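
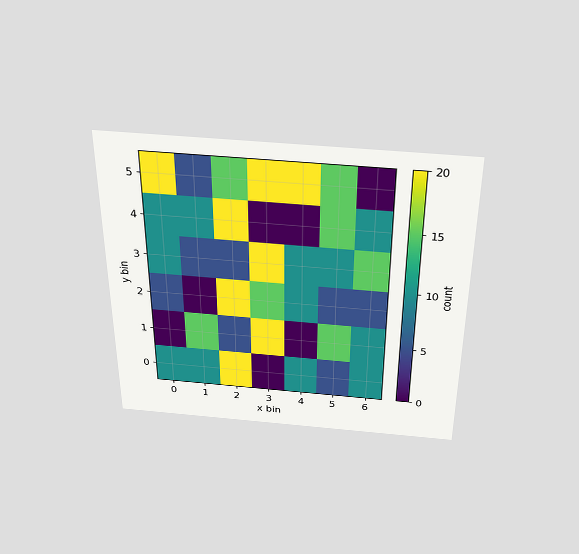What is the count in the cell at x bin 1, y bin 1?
The chart is viewed slightly from above. Matching the cell (1, 1) against the colorbar gives 15.

15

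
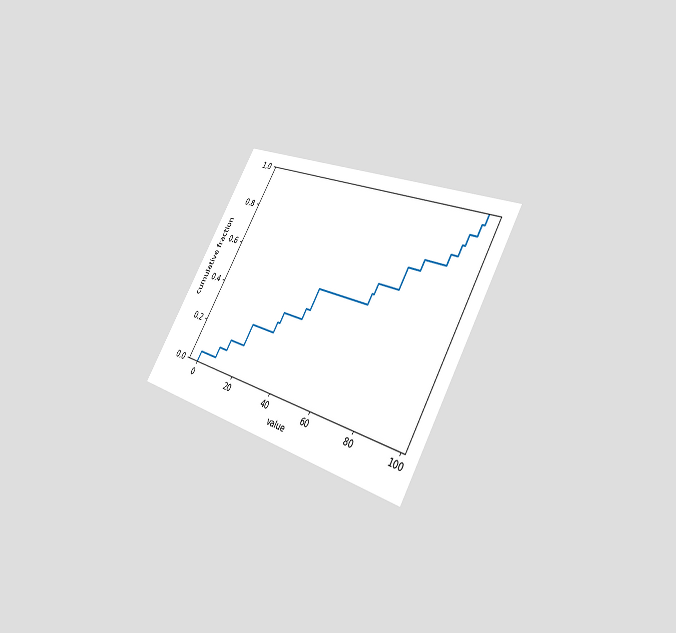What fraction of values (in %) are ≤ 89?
80%

The chart is tilted about 30° clockwise and viewed at a slight angle. At x=89 the ECDF step is at 80%.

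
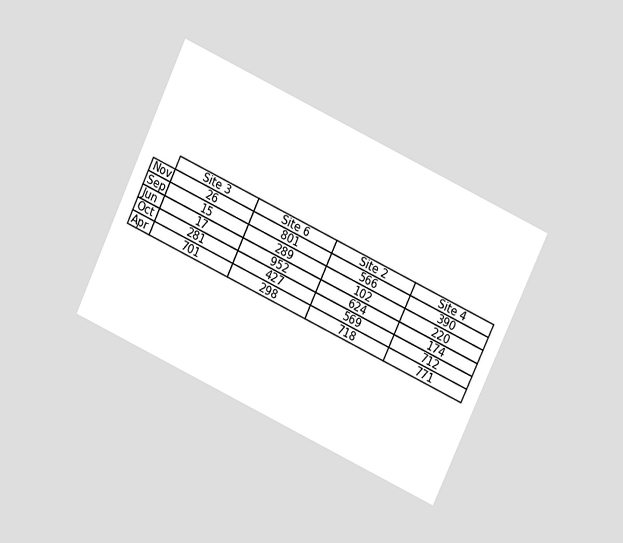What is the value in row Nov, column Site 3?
26

The chart is tilted about 25° clockwise and viewed at a slight angle. The (Nov, Site 3) cell reads 26.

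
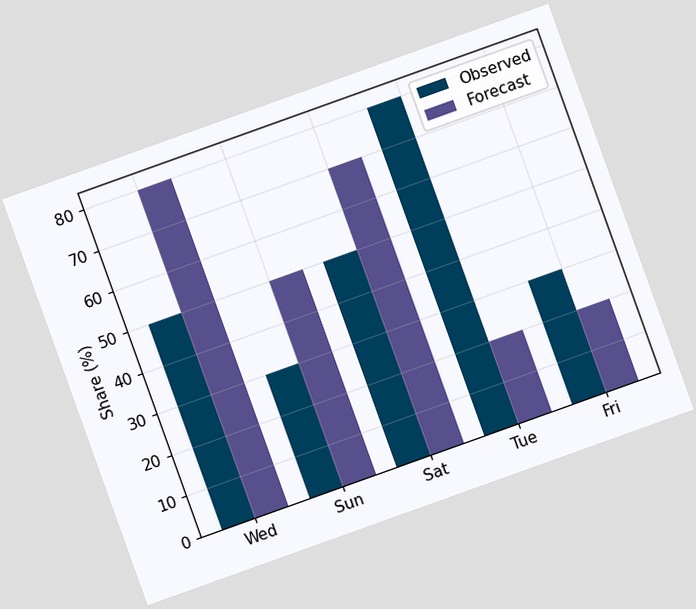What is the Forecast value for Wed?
80%

The chart is tilted about 20° counter-clockwise. The Forecast bar at Wed reaches 80% on the y-axis.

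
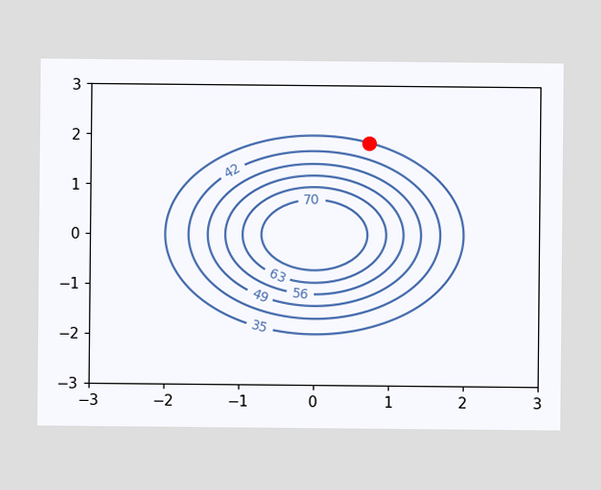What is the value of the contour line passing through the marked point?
The marked point sits on the contour labelled 35.

35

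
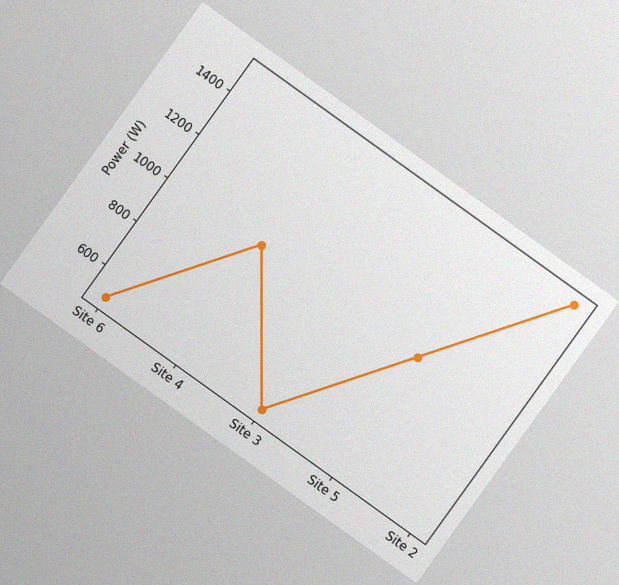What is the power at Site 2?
1500W

The chart is tilted about 36° clockwise, with some photo noise. At Site 2, the line is at 1500W.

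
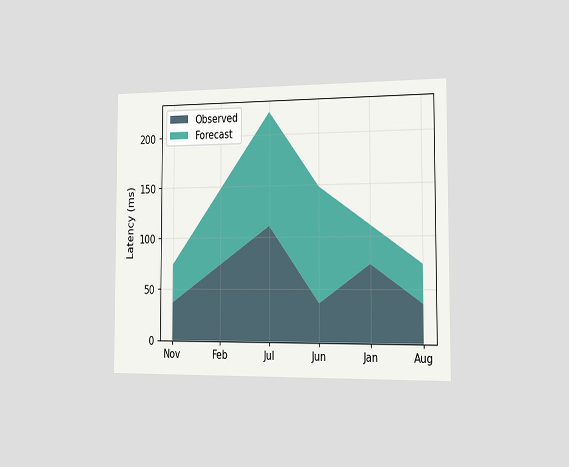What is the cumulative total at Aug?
The chart is viewed slightly from the right. The stacked total at Aug reaches 74ms.

74ms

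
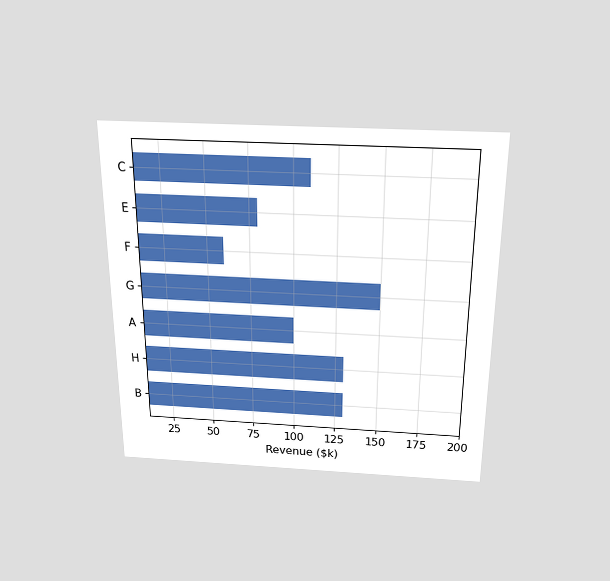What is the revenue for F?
$60k

The chart is viewed slightly from above. Reading along the chart's x-axis, the F bar reaches $60k.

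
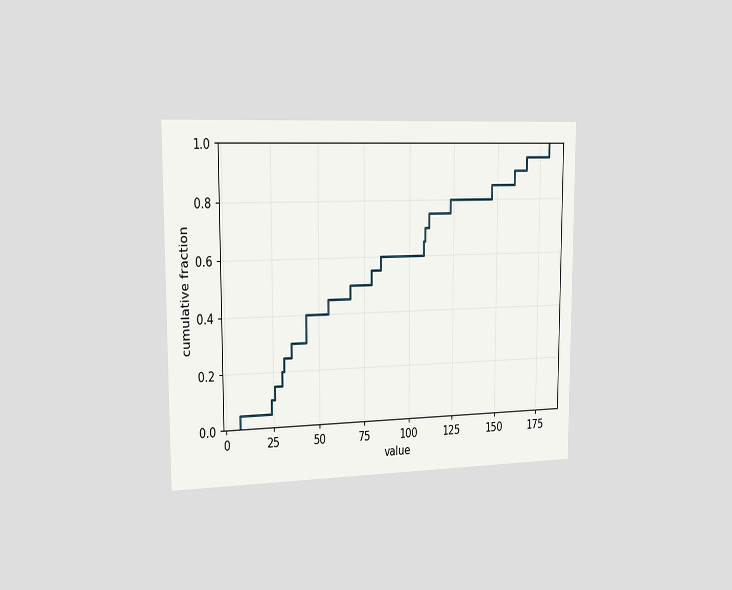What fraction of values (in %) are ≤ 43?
40%

The chart is viewed slightly from the left. At x=43 the ECDF step is at 40%.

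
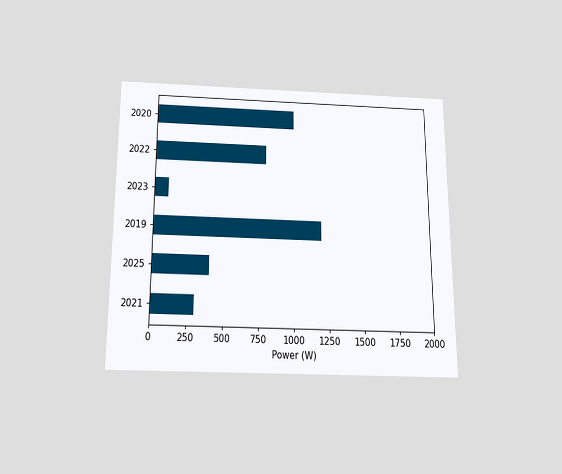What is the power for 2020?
The chart is viewed slightly from below. Reading along the chart's x-axis, the 2020 bar reaches 1000W.

1000W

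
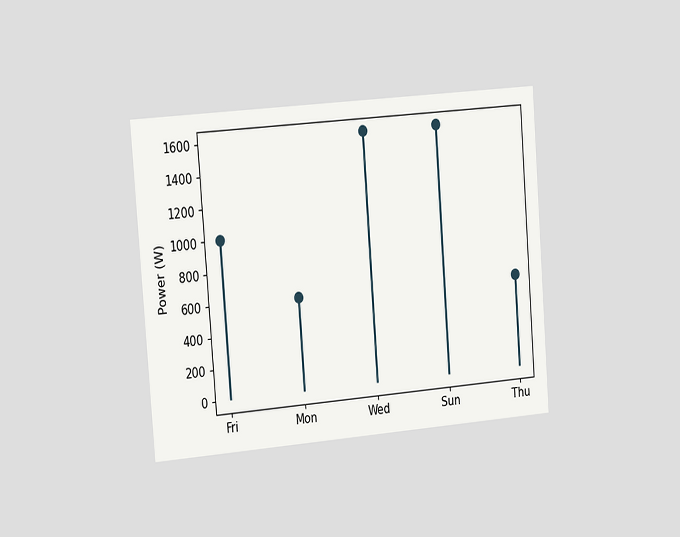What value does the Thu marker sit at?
The chart is tilted about 4° counter-clockwise and viewed slightly from the left. The Thu marker sits at 600W.

600W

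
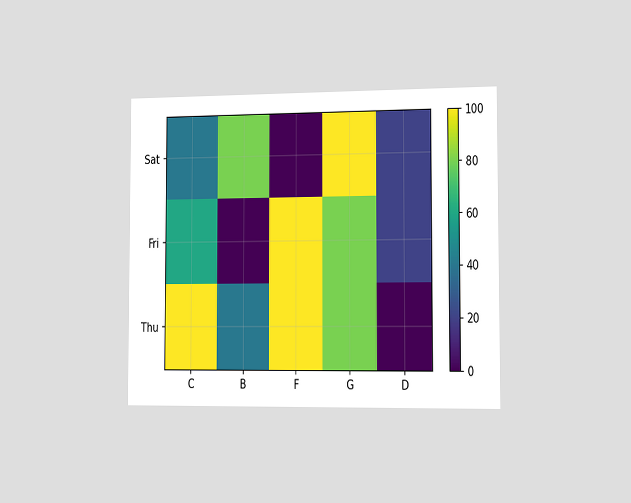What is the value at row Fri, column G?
The chart is viewed slightly from the right. Matching cell (Fri, G) against the colorbar gives 80.

80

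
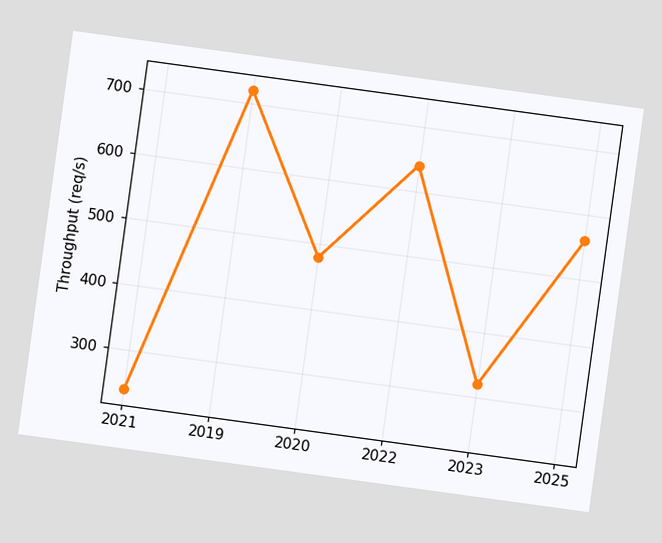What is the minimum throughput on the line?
The chart is tilted about 8° clockwise. The lowest point is at 2021, and reading across to the y-axis gives 240req/s.

240req/s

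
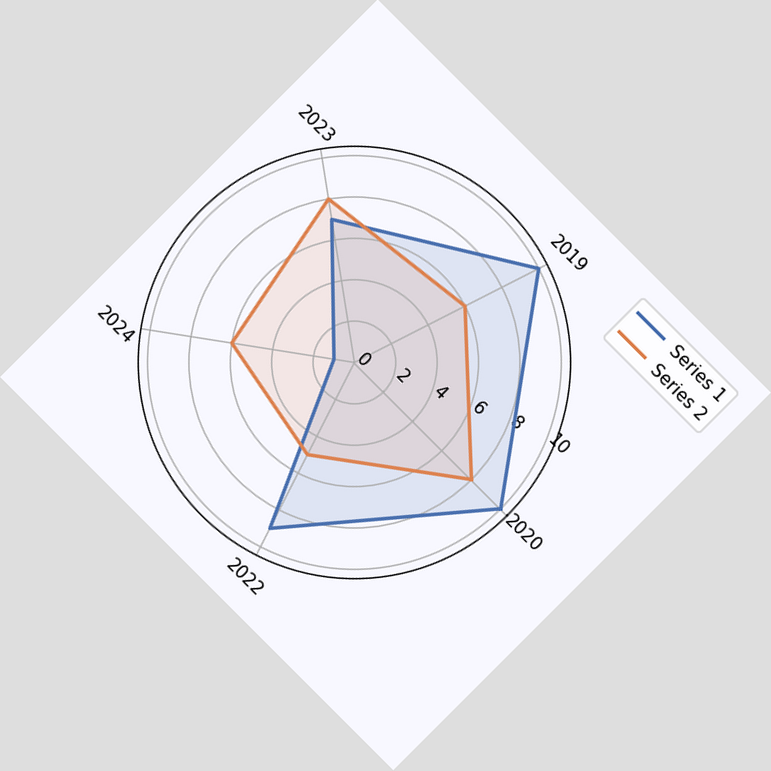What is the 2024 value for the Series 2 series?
The chart is tilted about 45° clockwise. On the 2024 axis, Series 2 reaches 6.

6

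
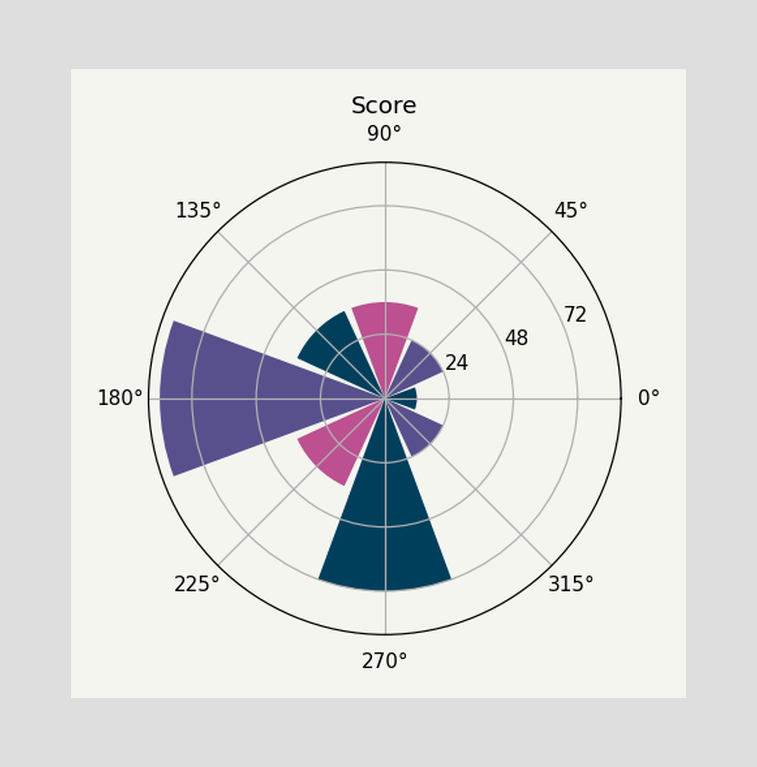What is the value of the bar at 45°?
24

The bar at 45° reaches 24 on the radial axis.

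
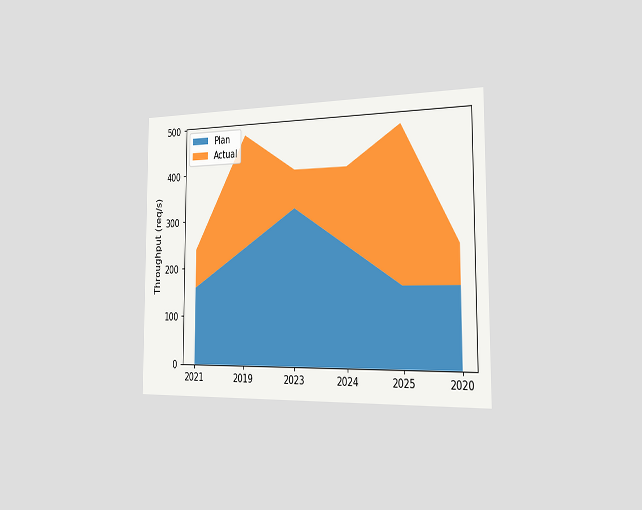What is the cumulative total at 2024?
The chart is viewed slightly from the right. The stacked total at 2024 reaches 400req/s.

400req/s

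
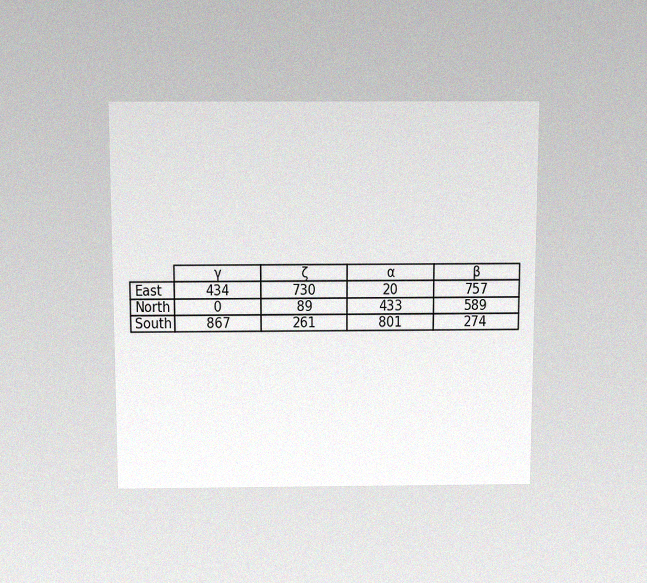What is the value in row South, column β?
274

The chart is viewed slightly from above, with some photo noise. The (South, β) cell reads 274.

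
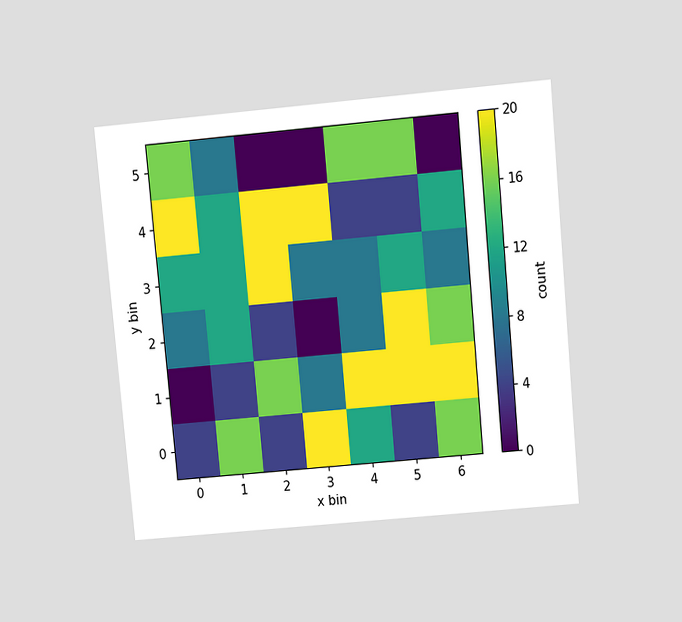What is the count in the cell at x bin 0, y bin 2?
The chart is tilted about 5° counter-clockwise and viewed slightly from above. Matching the cell (0, 2) against the colorbar gives 8.

8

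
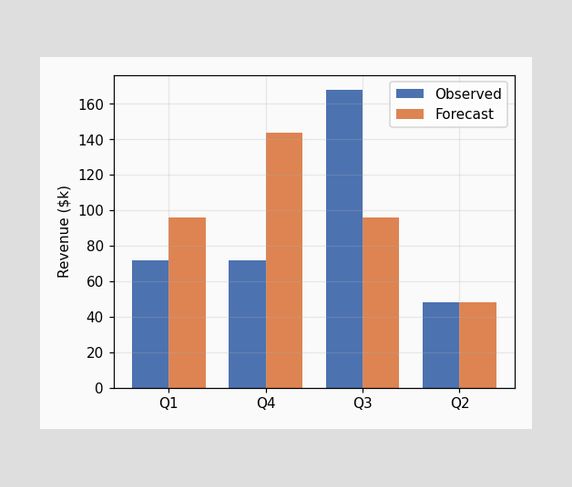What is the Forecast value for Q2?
$48k

The Forecast bar at Q2 reaches $48k on the y-axis.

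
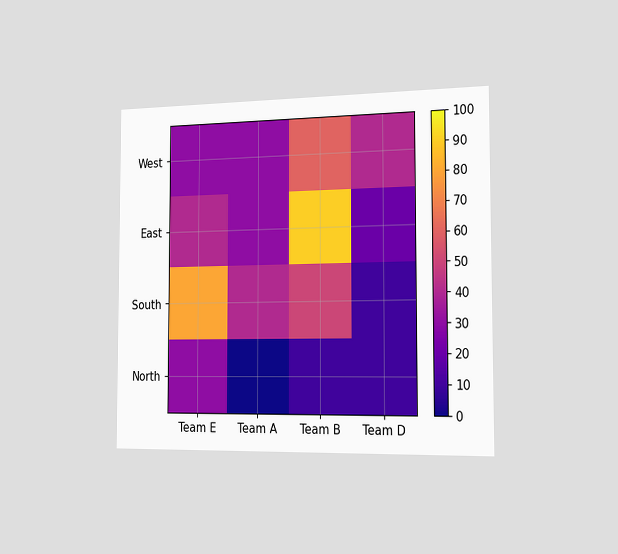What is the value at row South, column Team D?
10

The chart is viewed slightly from the right. Matching cell (South, Team D) against the colorbar gives 10.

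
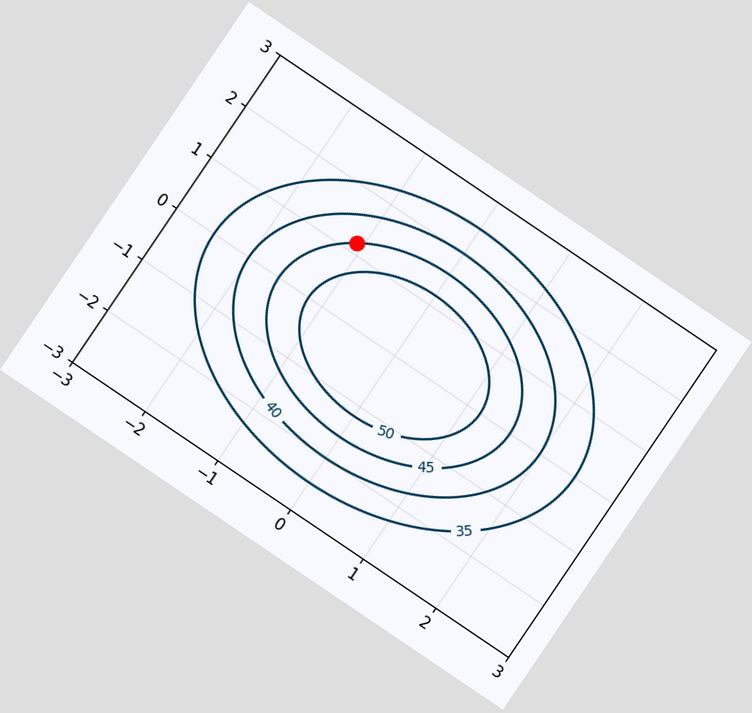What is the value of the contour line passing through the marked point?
The chart is tilted about 34° clockwise. The marked point sits on the contour labelled 45.

45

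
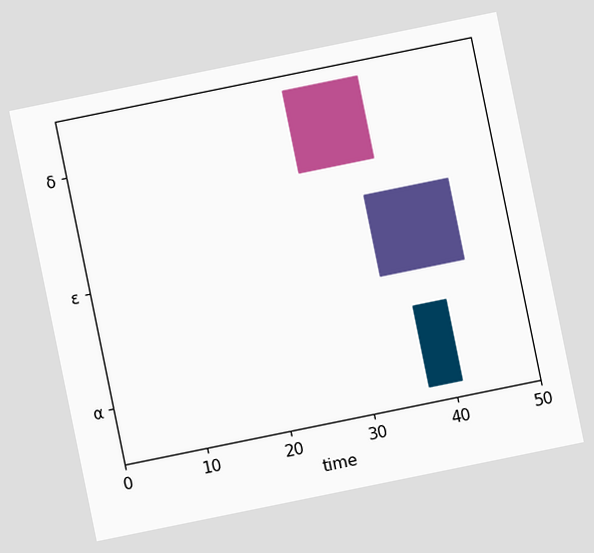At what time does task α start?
The chart is tilted about 12° counter-clockwise. The α bar begins at t=37.

37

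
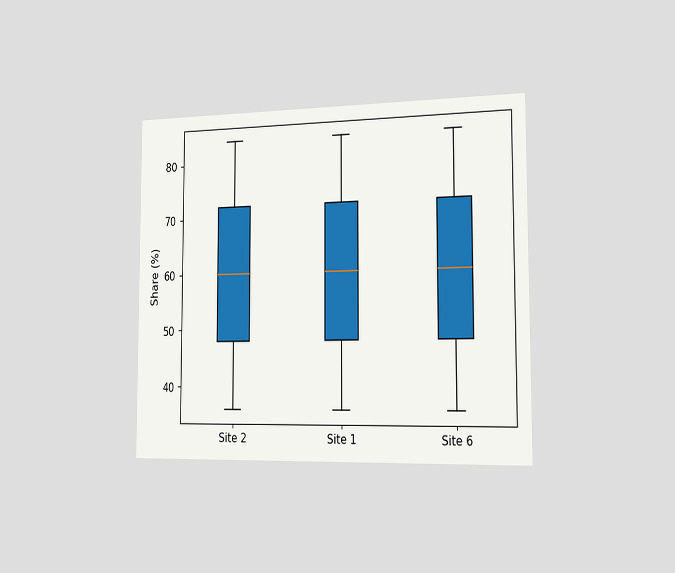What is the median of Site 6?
The chart is viewed slightly from the right. The median line in the Site 6 box sits at 60%.

60%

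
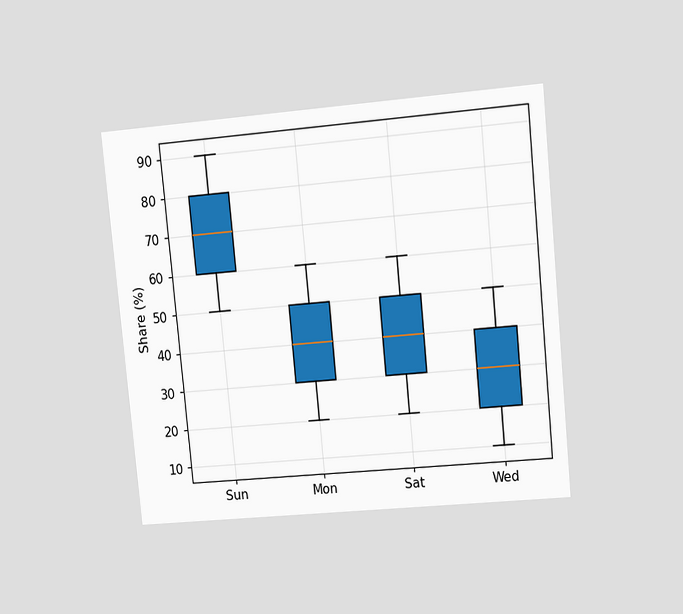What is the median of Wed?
30%

The chart is tilted about 6° counter-clockwise and viewed at a slight angle. The median line in the Wed box sits at 30%.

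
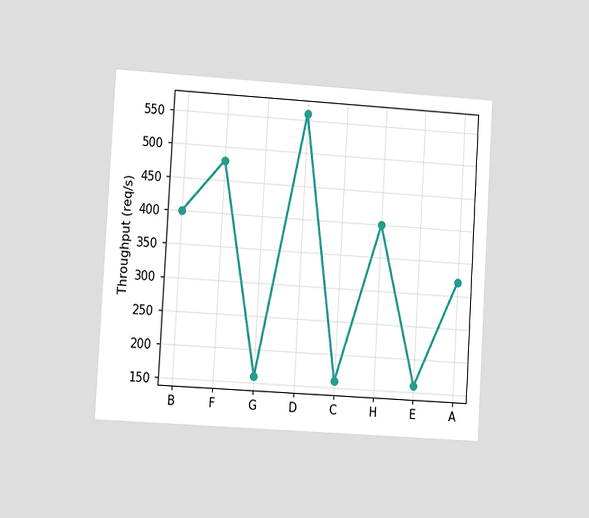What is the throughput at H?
400req/s

The chart is tilted about 3° clockwise and viewed at a slight angle. At H, the line is at 400req/s.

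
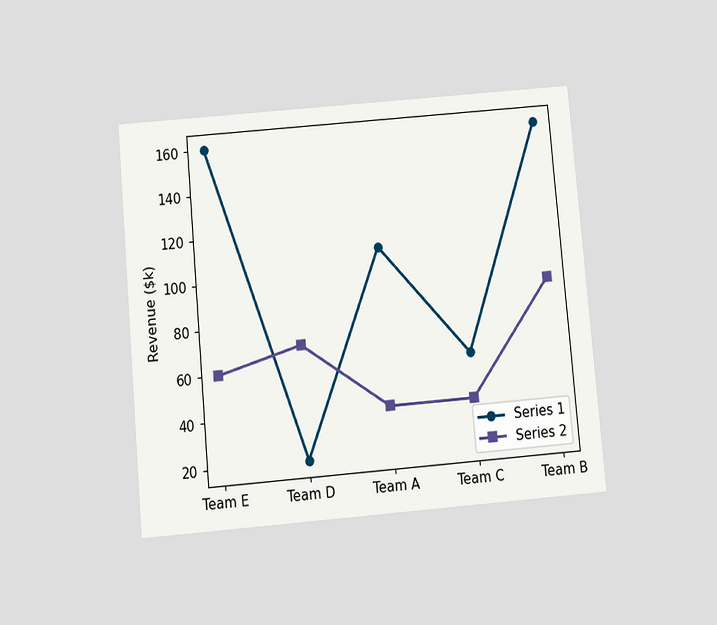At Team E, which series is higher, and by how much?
The chart is tilted about 5° counter-clockwise and viewed slightly from below. At Team E, Series 1 sits above the other line by $100k.

Series 1, by $100k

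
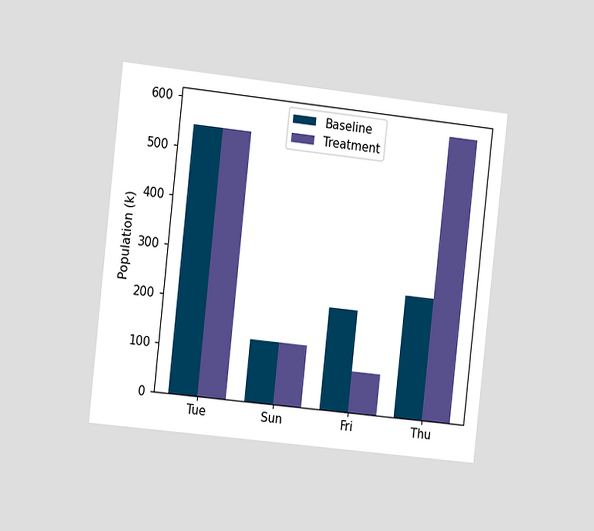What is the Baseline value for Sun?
The chart is tilted about 6° clockwise and viewed slightly from the left. The Baseline bar at Sun reaches 126k on the y-axis.

126k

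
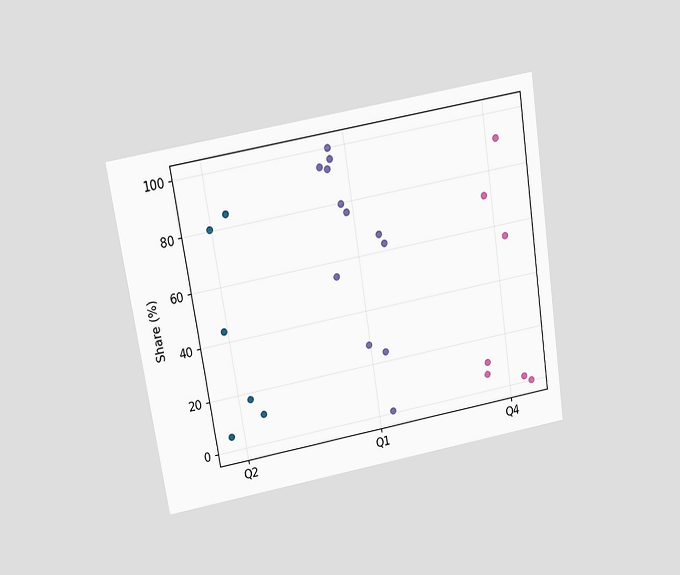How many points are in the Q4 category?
7

The chart is tilted about 9° counter-clockwise and viewed slightly from above. Counting the markers in the Q4 column gives 7.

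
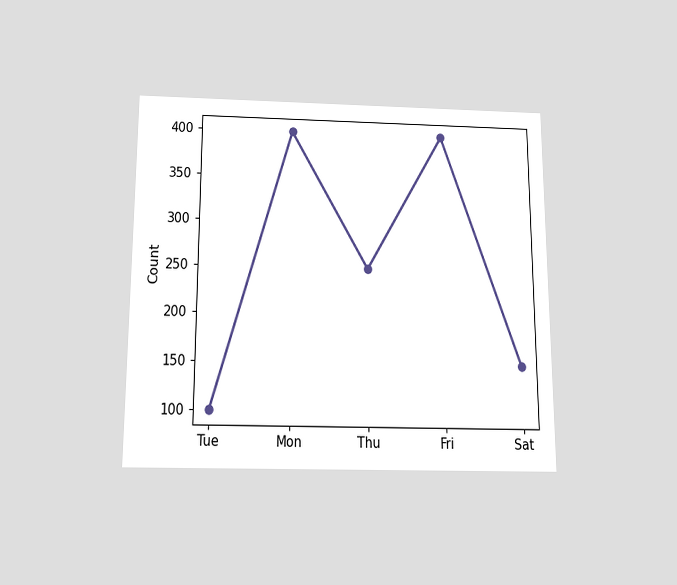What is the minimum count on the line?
The chart is viewed slightly from below. The lowest point is at Tue, and reading across to the y-axis gives 100.

100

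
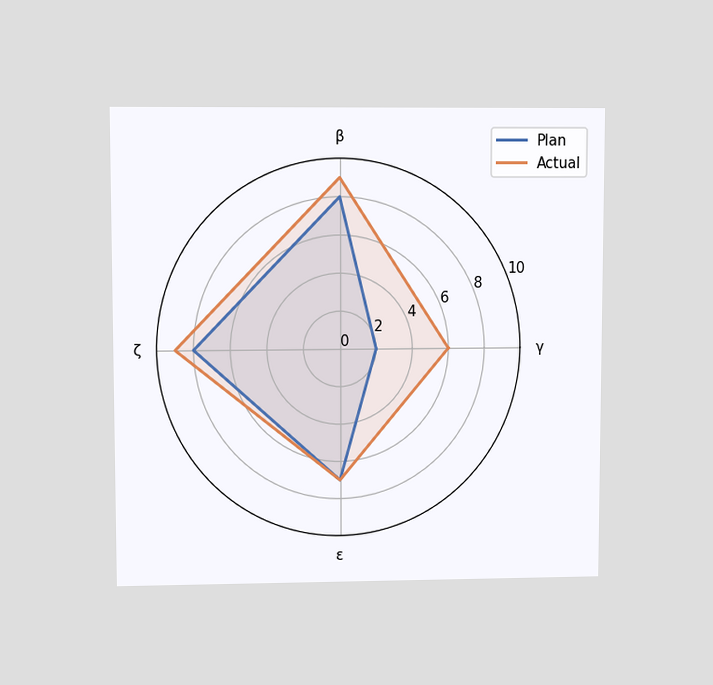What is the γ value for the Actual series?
The chart is viewed at a slight angle. On the γ axis, Actual reaches 6.

6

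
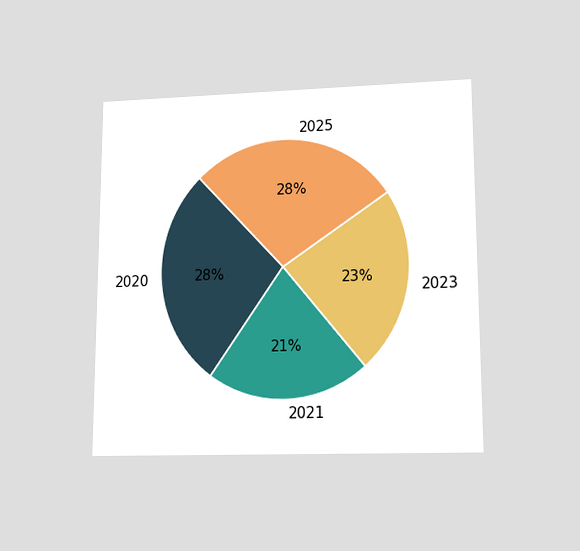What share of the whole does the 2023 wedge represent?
23%

The chart is viewed at a slight angle. The 2023 slice takes up 23% of the pie.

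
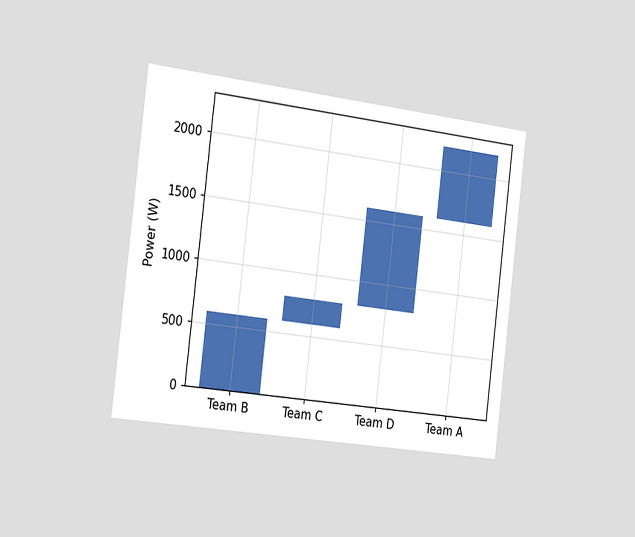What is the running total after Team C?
The chart is tilted about 7° clockwise and viewed slightly from the left. After Team C the running total reaches 800W.

800W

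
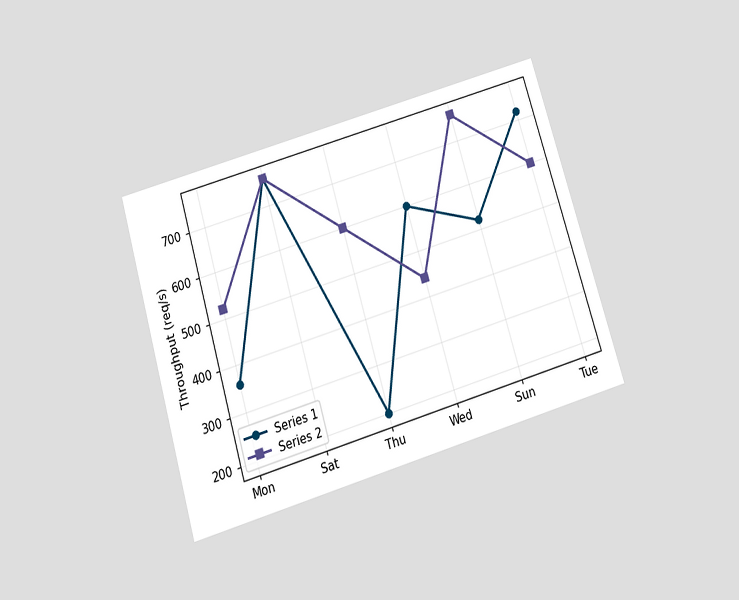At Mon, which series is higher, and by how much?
Series 2, by 160req/s

The chart is tilted about 17° counter-clockwise and viewed slightly from below. At Mon, Series 2 sits above the other line by 160req/s.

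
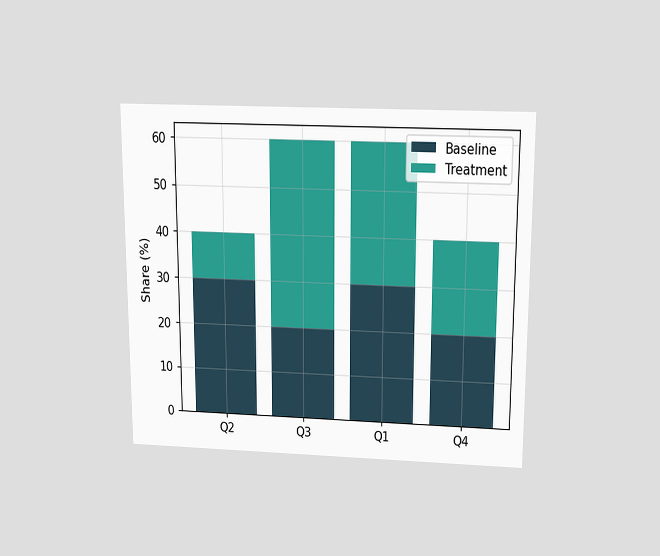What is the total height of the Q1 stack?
The chart is viewed slightly from above. The Q1 stack's top reaches 60% on the y-axis.

60%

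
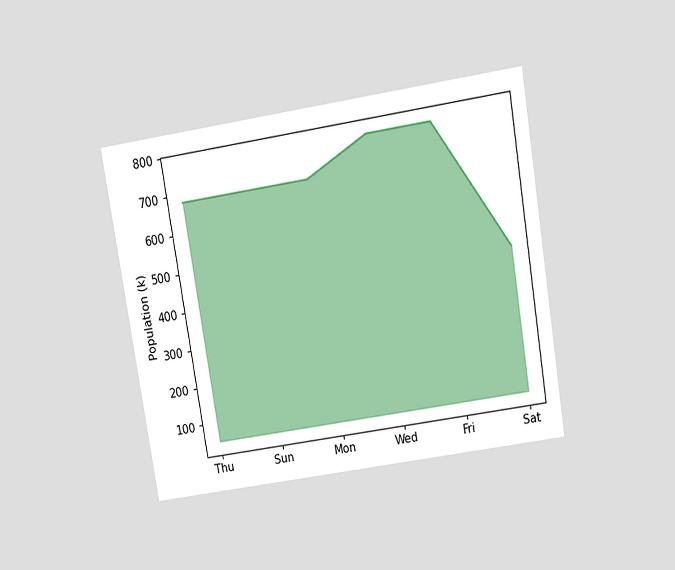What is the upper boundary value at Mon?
The chart is tilted about 9° counter-clockwise and viewed slightly from above. At Mon the upper boundary is at 680k.

680k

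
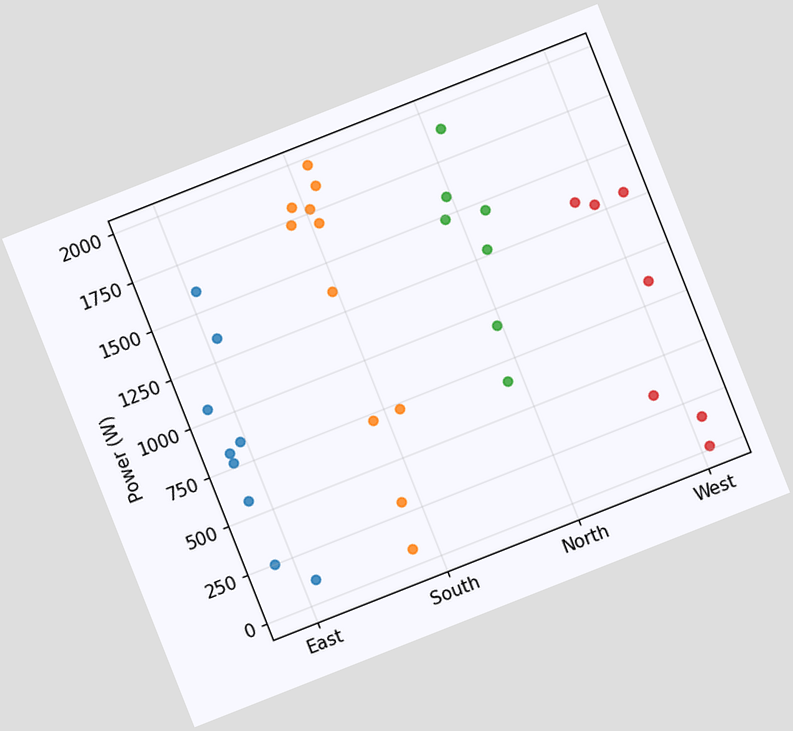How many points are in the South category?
11

The chart is tilted about 22° counter-clockwise. Counting the markers in the South column gives 11.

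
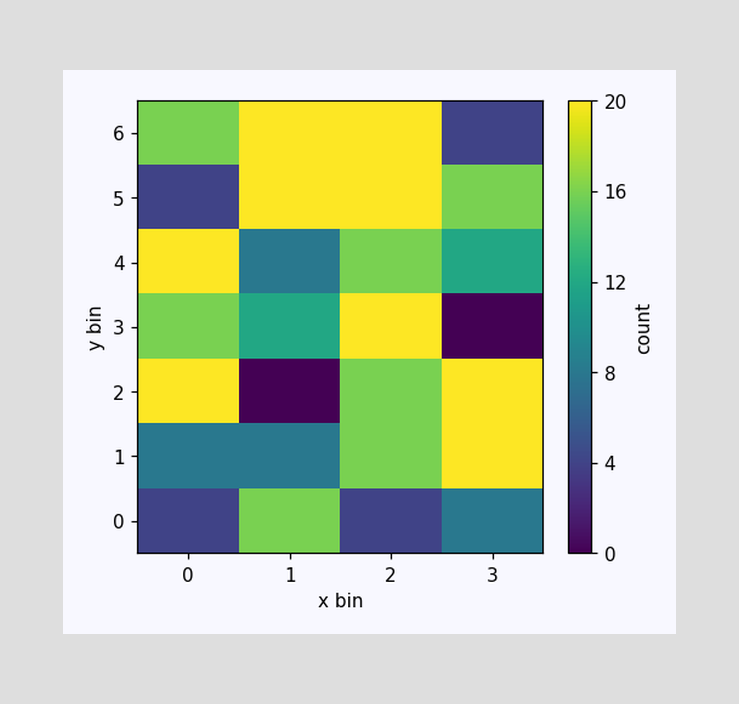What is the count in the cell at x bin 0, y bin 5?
Matching the cell (0, 5) against the colorbar gives 4.

4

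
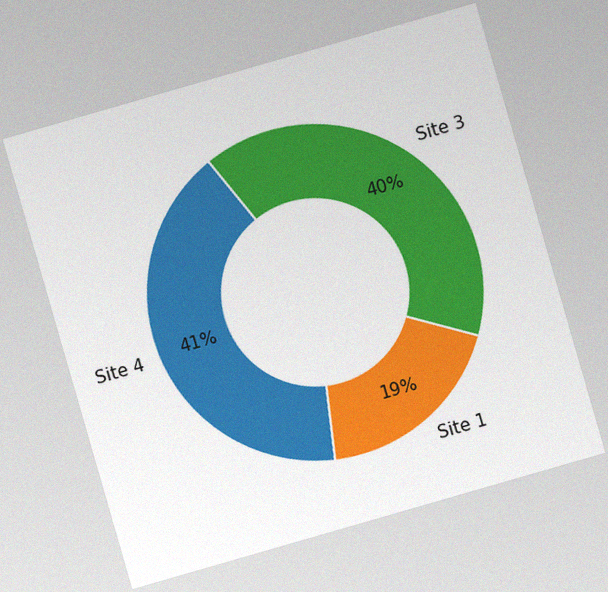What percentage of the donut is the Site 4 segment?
The chart is tilted about 16° counter-clockwise, with some photo noise. The Site 4 segment takes up 41% of the ring.

41%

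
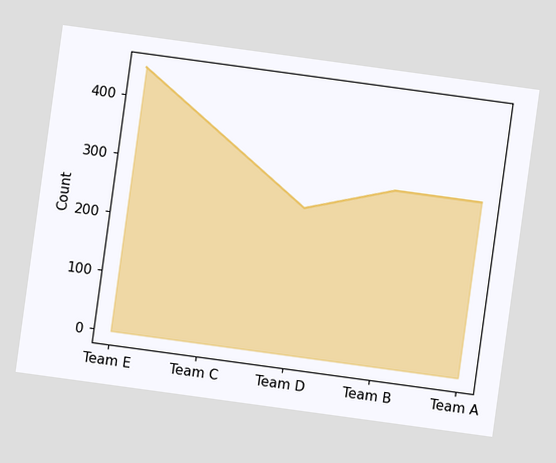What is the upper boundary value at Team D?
The chart is tilted about 8° clockwise. At Team D the upper boundary is at 250.

250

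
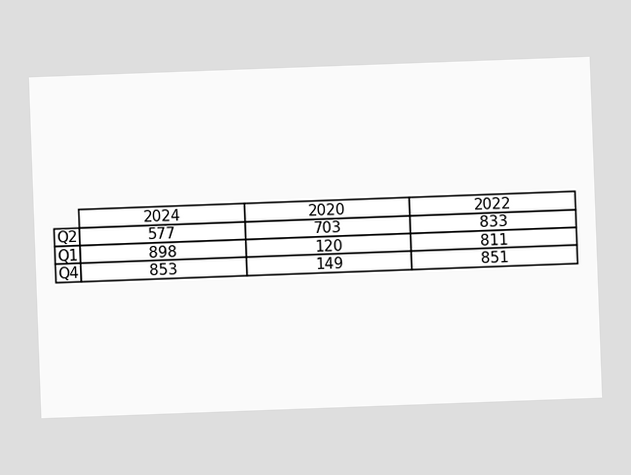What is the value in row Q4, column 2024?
The chart is tilted about 2° counter-clockwise. The (Q4, 2024) cell reads 853.

853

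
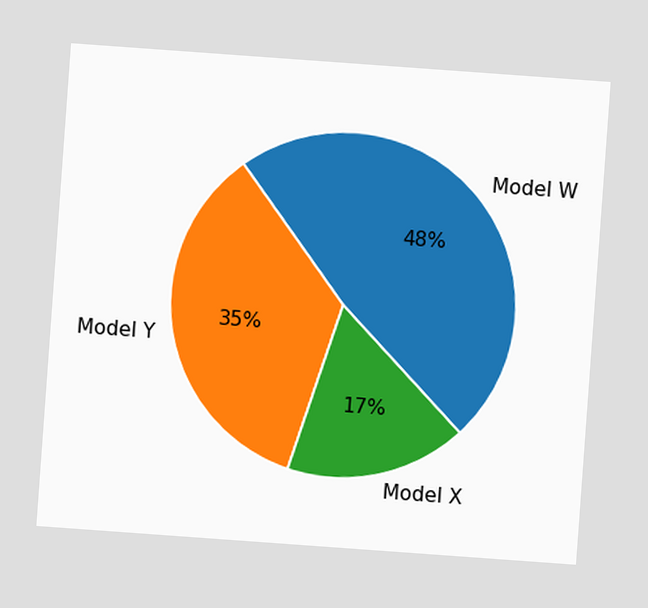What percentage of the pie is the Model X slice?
The chart is tilted about 4° clockwise. The Model X slice takes up 17% of the pie.

17%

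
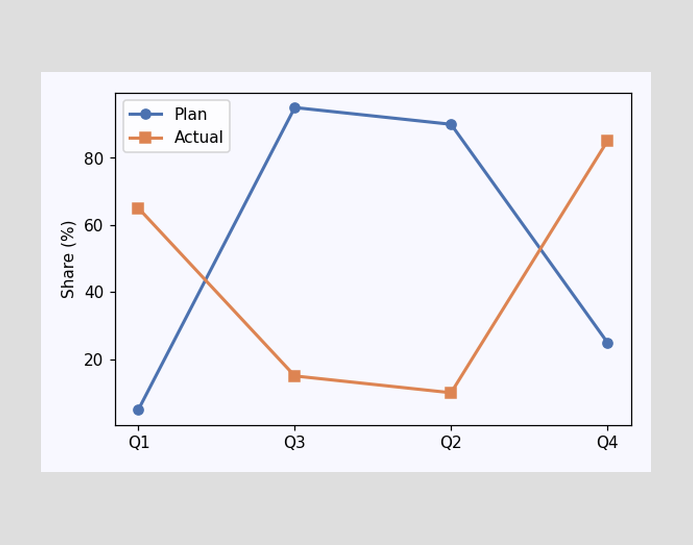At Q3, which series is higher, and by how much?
Plan, by 80%

At Q3, Plan sits above the other line by 80%.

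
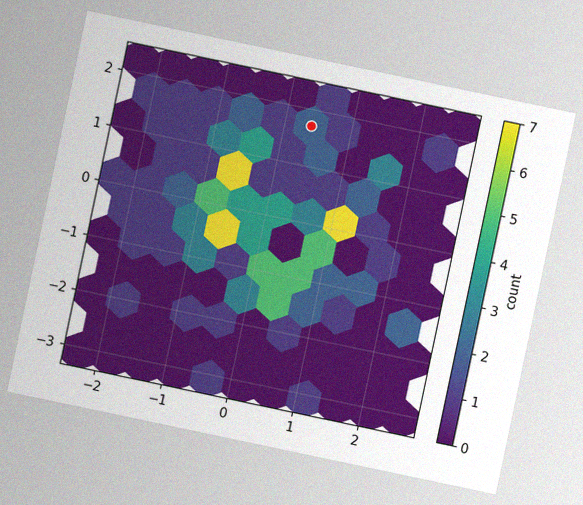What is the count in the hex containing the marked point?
The chart is tilted about 12° clockwise, with some photo noise. The marked hex reads 2 on the colorbar.

2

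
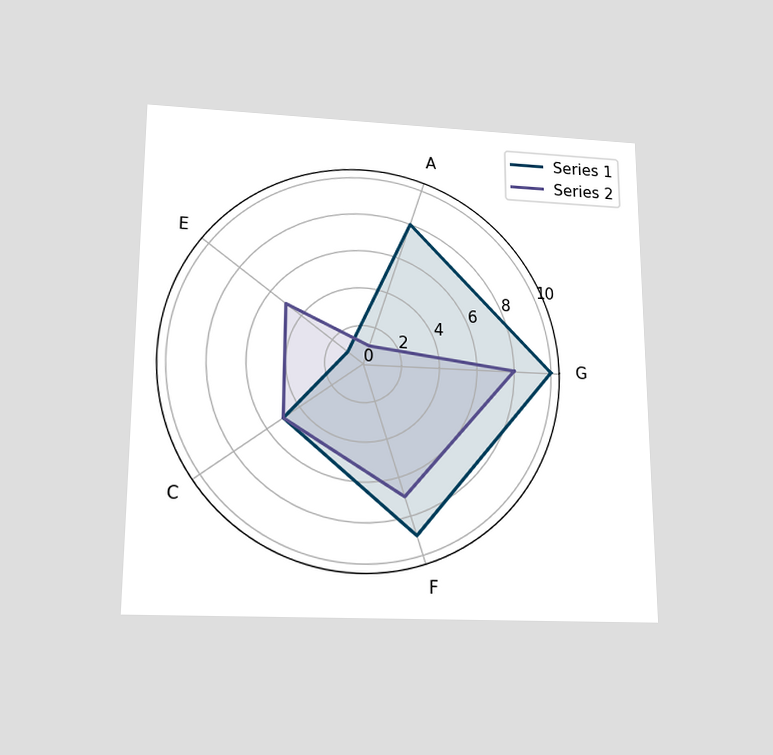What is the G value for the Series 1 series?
10

The chart is viewed slightly from below. On the G axis, Series 1 reaches 10.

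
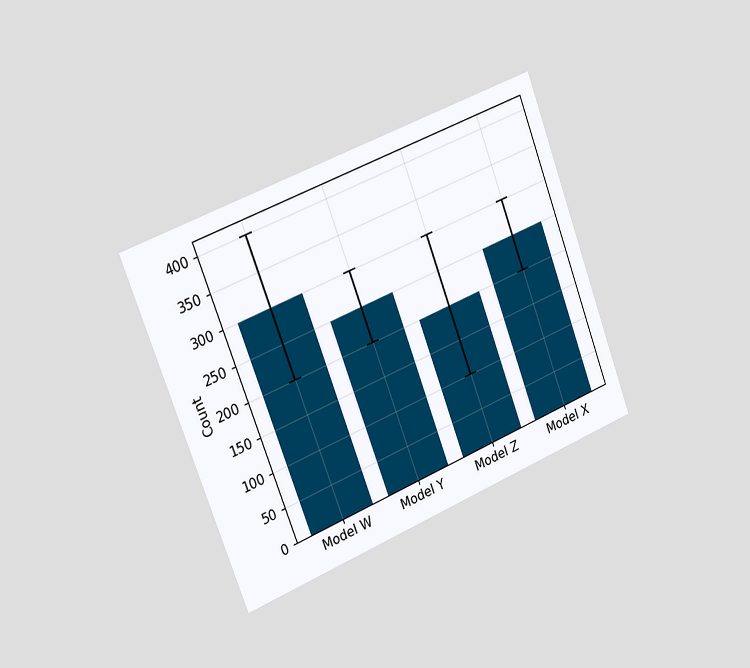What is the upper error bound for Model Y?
The chart is tilted about 21° counter-clockwise and viewed slightly from the left. The Model Y bar's upper whisker reaches 300.

300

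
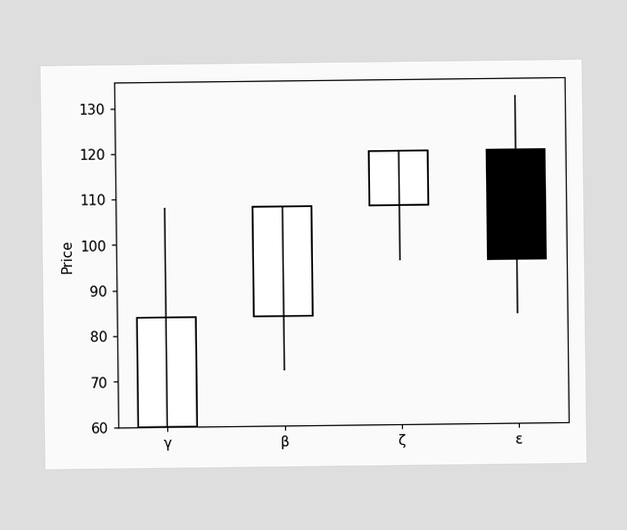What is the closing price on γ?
The γ candle closes at 84.

84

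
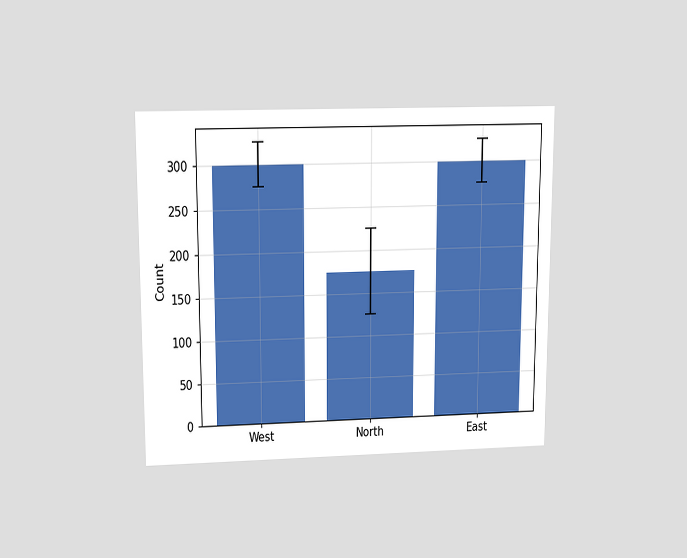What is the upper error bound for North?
225

The chart is viewed slightly from above. The North bar's upper whisker reaches 225.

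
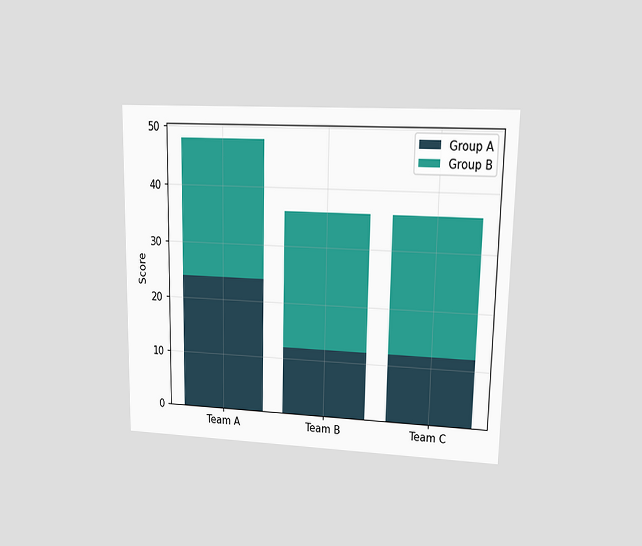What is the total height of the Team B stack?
36

The chart is viewed at a slight angle. The Team B stack's top reaches 36 on the y-axis.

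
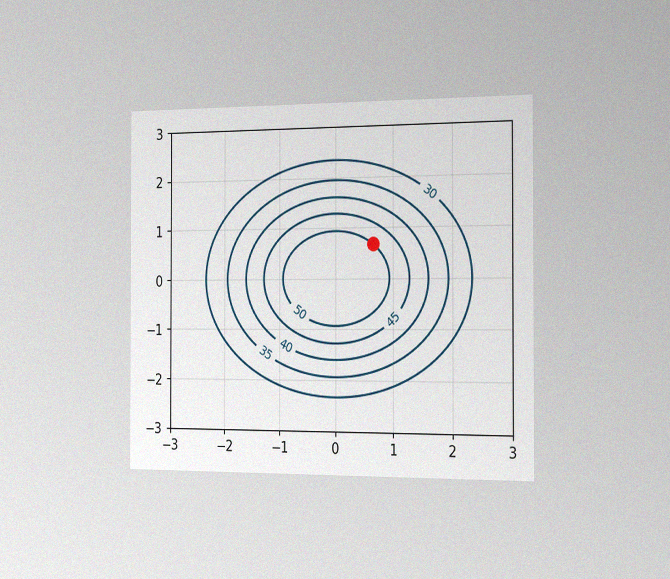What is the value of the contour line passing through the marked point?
The chart is viewed slightly from the right, with some photo noise. The marked point sits on the contour labelled 50.

50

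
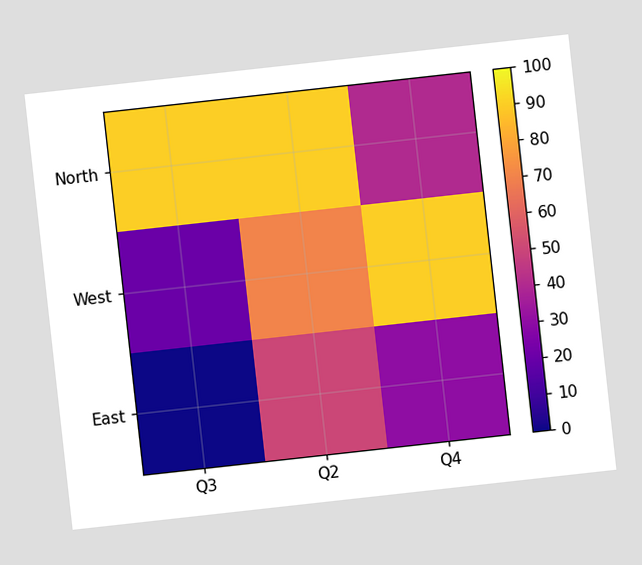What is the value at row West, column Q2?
The chart is tilted about 6° counter-clockwise. Matching cell (West, Q2) against the colorbar gives 70.

70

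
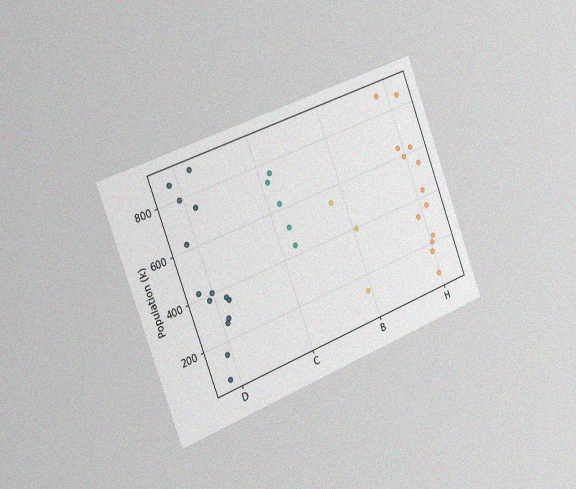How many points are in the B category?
The chart is tilted about 21° counter-clockwise and viewed slightly from the left, with some photo noise. Counting the markers in the B column gives 3.

3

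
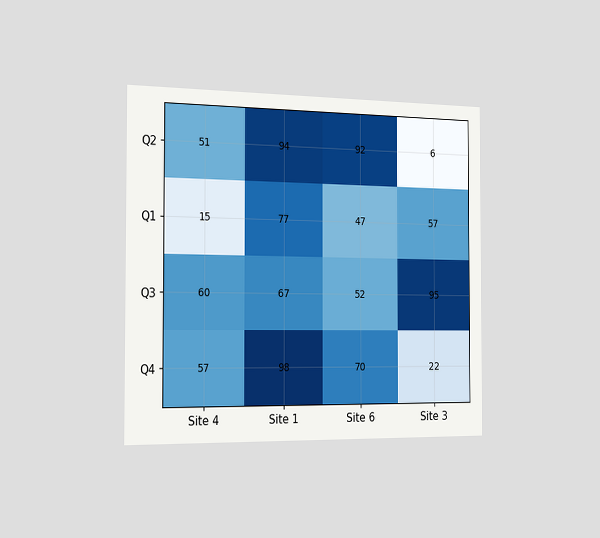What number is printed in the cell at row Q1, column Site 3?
The chart is viewed slightly from the left. The (Q1, Site 3) cell reads 57.

57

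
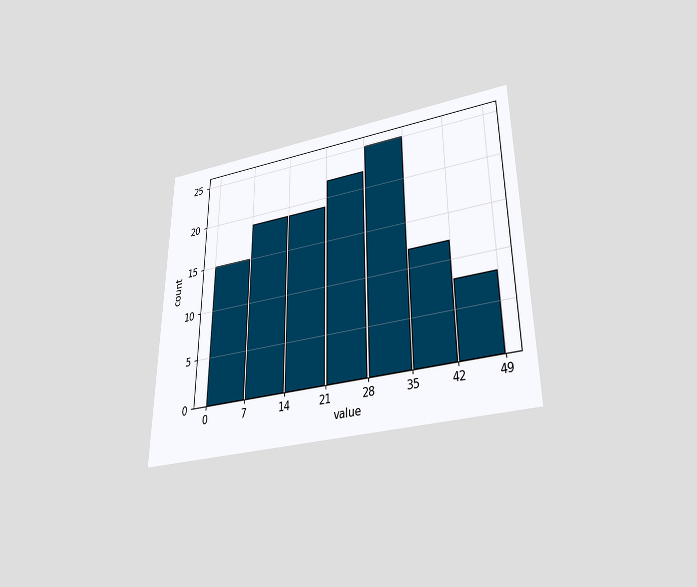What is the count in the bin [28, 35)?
25

The chart is viewed slightly from below. The [28, 35) bin has height 25.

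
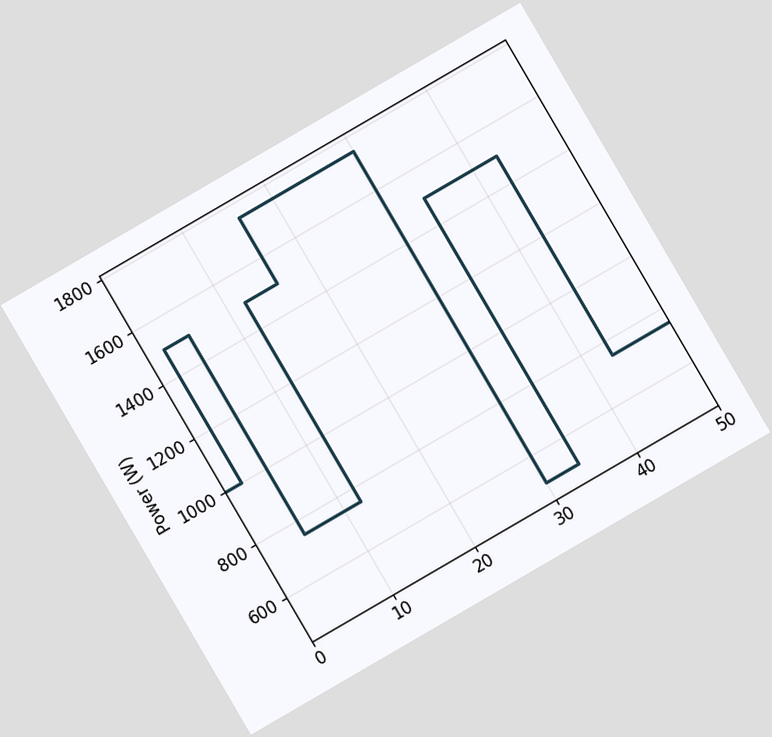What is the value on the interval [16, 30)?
The chart is tilted about 30° counter-clockwise. On [16, 30) the step sits at 1750W.

1750W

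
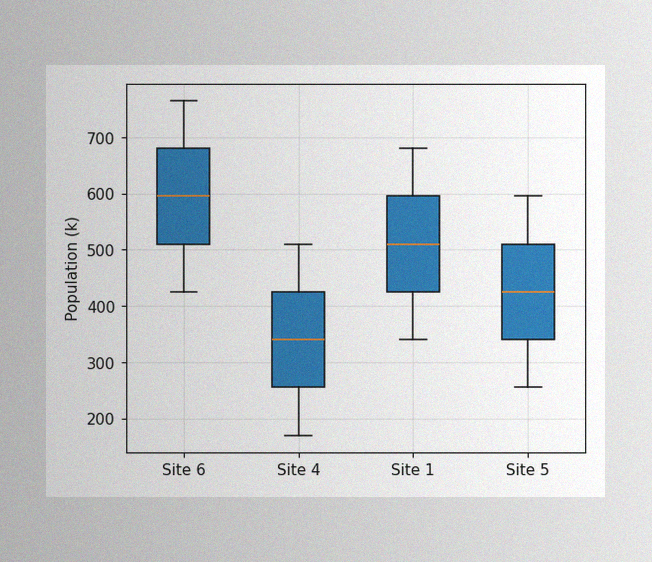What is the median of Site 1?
The image has some photo noise and uneven lighting. The median line in the Site 1 box sits at 510k.

510k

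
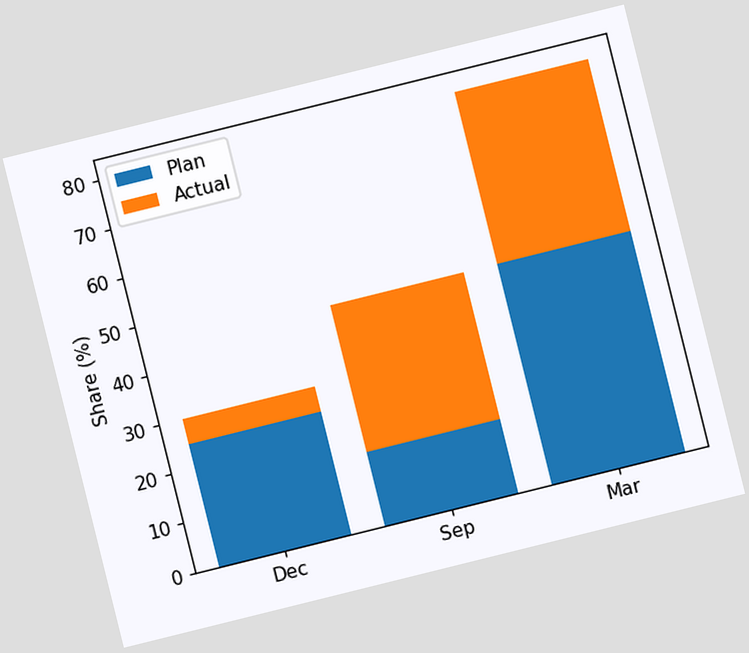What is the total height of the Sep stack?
The chart is tilted about 14° counter-clockwise. The Sep stack's top reaches 45% on the y-axis.

45%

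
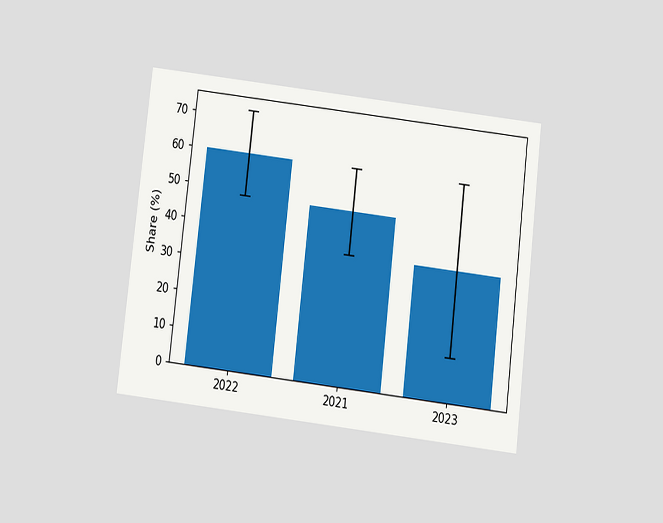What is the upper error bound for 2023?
60%

The chart is tilted about 7° clockwise and viewed slightly from below. The 2023 bar's upper whisker reaches 60%.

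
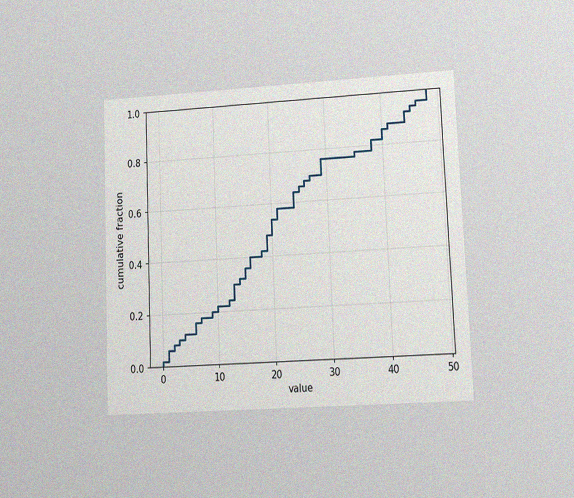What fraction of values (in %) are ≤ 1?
6%

The chart is tilted about 2° counter-clockwise and viewed at a slight angle, with some photo noise. At x=1 the ECDF step is at 6%.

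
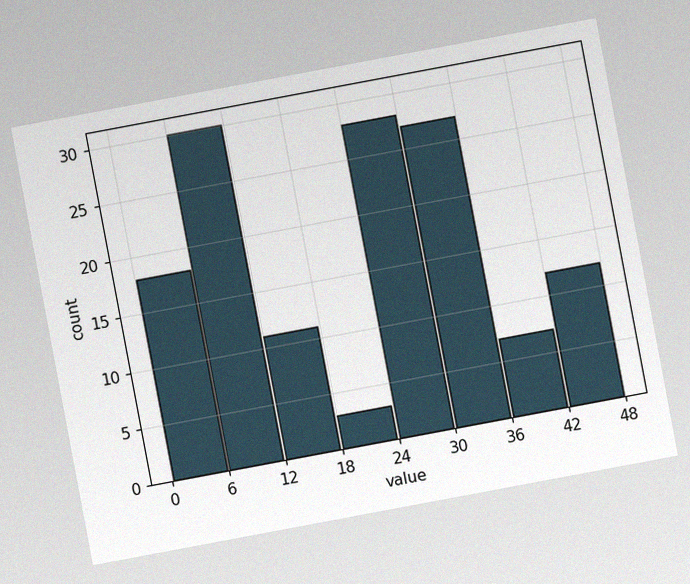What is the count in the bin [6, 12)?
The chart is tilted about 11° counter-clockwise, with some photo noise. The [6, 12) bin has height 30.

30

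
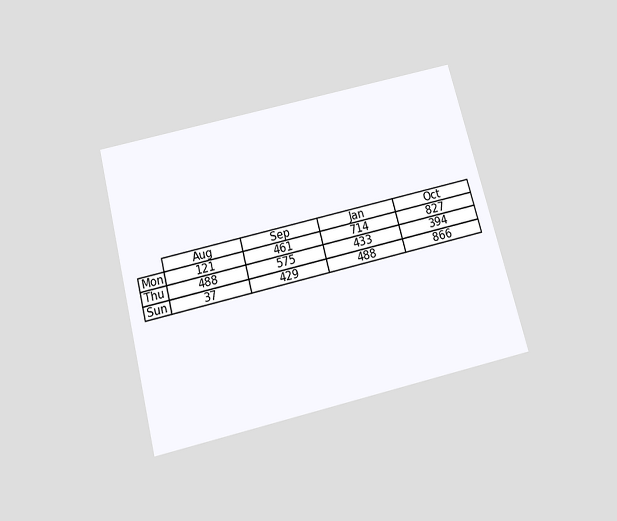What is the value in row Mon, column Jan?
The chart is tilted about 14° counter-clockwise and viewed slightly from below. The (Mon, Jan) cell reads 714.

714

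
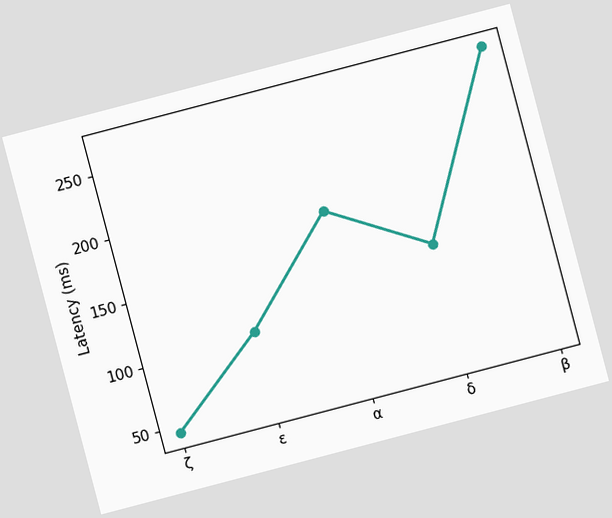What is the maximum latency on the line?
270ms

The chart is tilted about 15° counter-clockwise. The highest point is at β, and reading across to the y-axis gives 270ms.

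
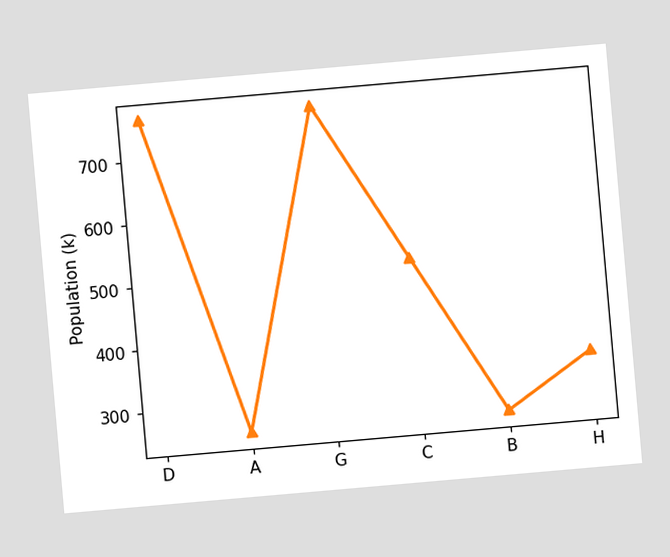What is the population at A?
255k

The chart is tilted about 5° counter-clockwise. At A, the line is at 255k.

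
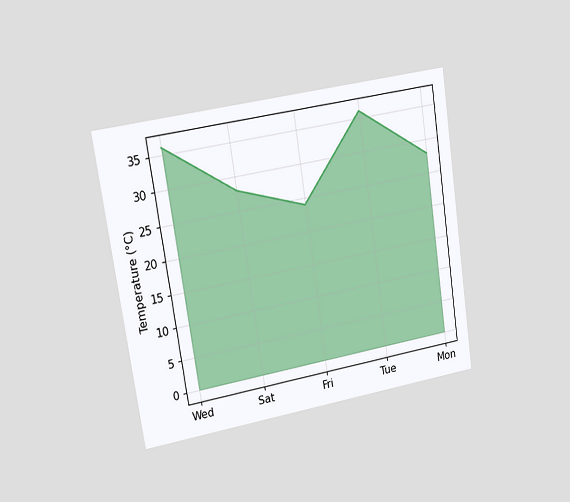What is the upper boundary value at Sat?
28°C

The chart is tilted about 9° counter-clockwise and viewed slightly from the left. At Sat the upper boundary is at 28°C.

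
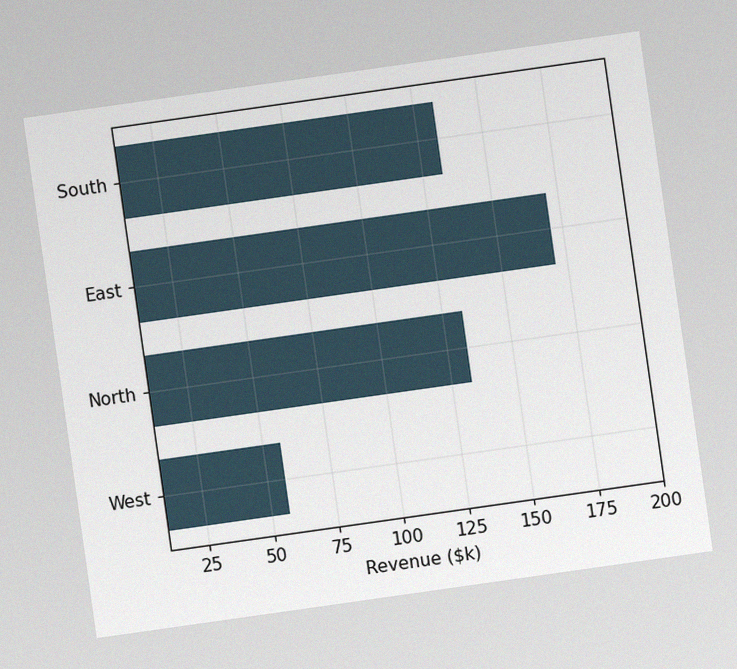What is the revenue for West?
The chart is tilted about 8° counter-clockwise, with some photo noise. Reading along the chart's x-axis, the West bar reaches $57k.

$57k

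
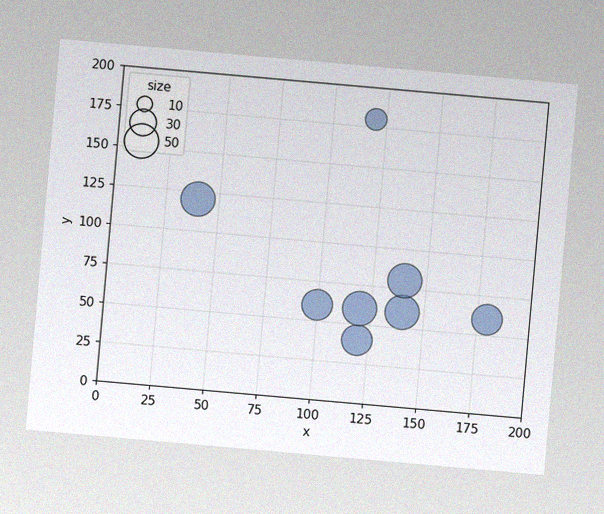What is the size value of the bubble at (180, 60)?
40

The chart is tilted about 5° clockwise, with some photo noise. Matching the bubble at (180, 60) against the size legend gives 40.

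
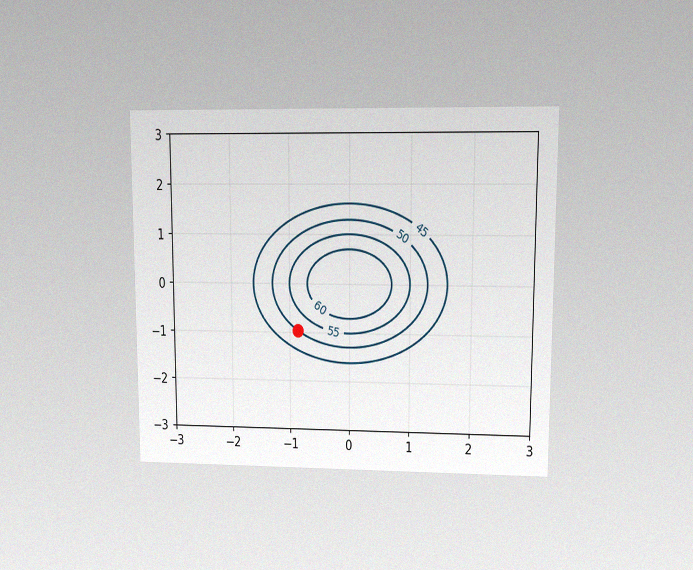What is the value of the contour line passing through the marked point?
The chart is viewed at a slight angle, with some photo noise. The marked point sits on the contour labelled 50.

50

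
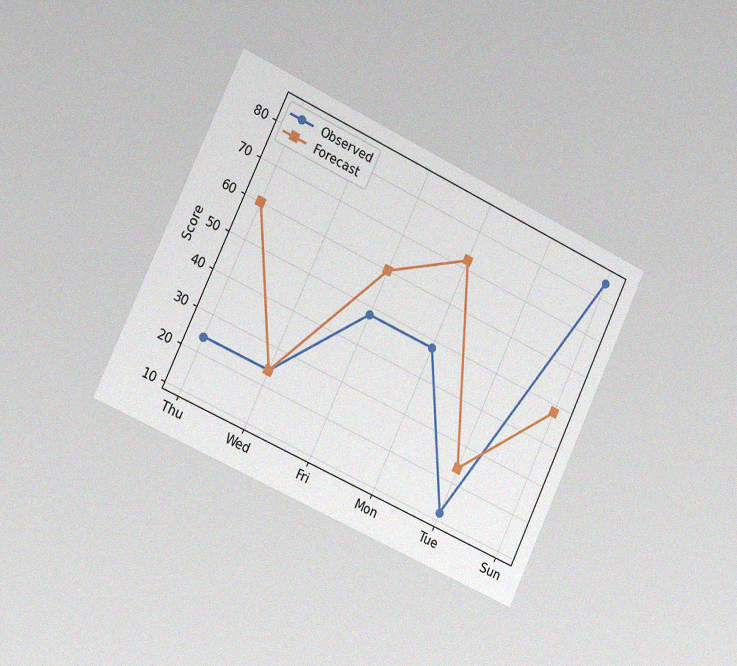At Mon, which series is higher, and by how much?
The chart is tilted about 25° clockwise and viewed slightly from the left, with some photo noise. At Mon, Forecast sits above the other line by 24.

Forecast, by 24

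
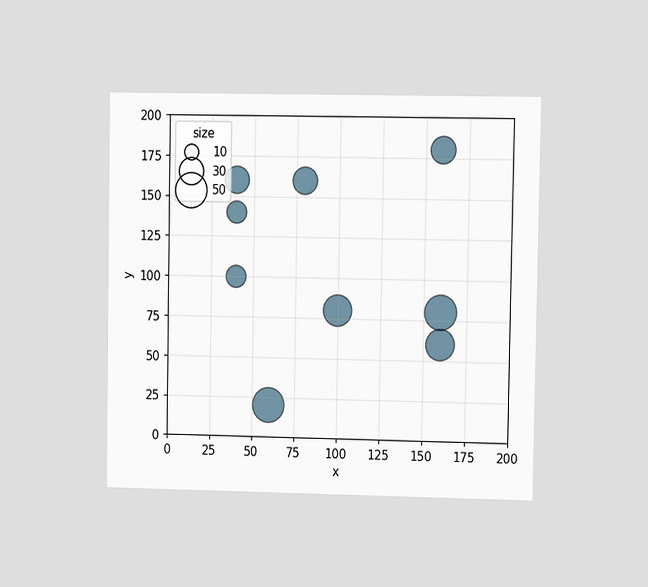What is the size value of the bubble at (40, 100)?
20

The chart is viewed at a slight angle. Matching the bubble at (40, 100) against the size legend gives 20.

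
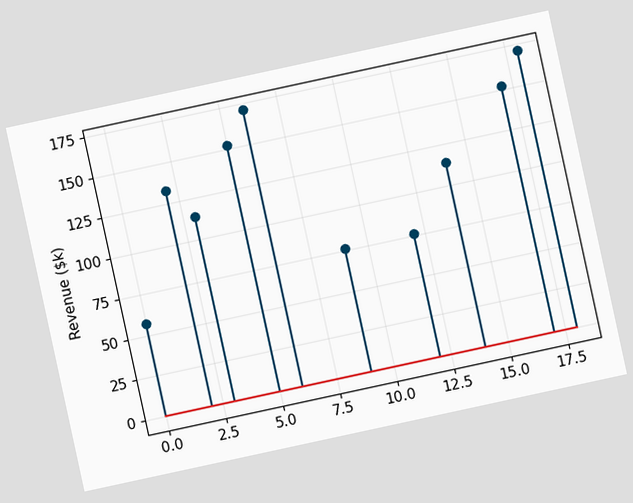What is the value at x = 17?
$152k

The chart is tilted about 12° counter-clockwise. The stem at x=17 reaches $152k.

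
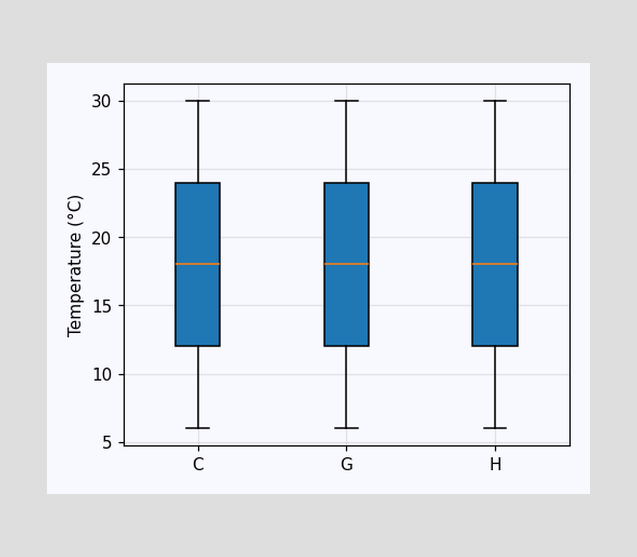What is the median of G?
The median line in the G box sits at 18°C.

18°C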